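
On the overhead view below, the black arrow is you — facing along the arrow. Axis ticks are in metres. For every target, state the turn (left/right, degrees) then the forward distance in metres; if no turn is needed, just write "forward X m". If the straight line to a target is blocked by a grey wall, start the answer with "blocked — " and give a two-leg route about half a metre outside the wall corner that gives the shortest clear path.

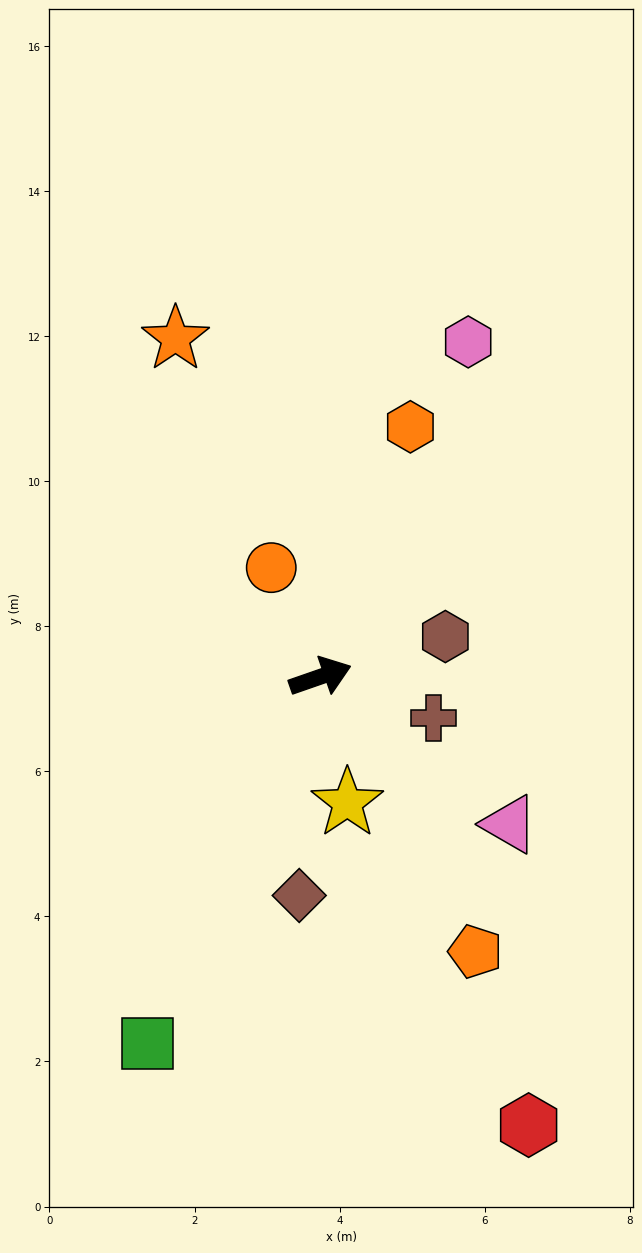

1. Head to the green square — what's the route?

turn right 134°, forward 5.6 m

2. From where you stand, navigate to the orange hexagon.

turn left 51°, forward 3.7 m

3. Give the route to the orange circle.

turn left 95°, forward 1.6 m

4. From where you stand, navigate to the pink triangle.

turn right 57°, forward 3.3 m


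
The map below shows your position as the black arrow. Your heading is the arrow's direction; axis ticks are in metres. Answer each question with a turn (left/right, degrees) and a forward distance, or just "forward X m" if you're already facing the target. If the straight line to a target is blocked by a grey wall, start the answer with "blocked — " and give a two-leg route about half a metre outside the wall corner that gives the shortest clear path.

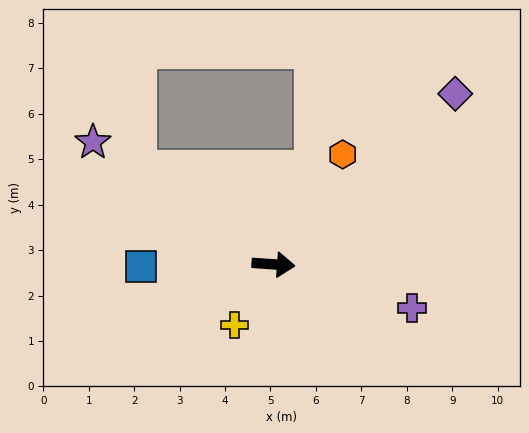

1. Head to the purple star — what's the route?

turn left 150°, forward 4.8 m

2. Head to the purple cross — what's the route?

turn right 13°, forward 3.2 m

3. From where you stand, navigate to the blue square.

turn right 175°, forward 2.9 m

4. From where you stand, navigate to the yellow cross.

turn right 119°, forward 1.6 m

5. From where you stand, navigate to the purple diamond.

turn left 47°, forward 5.5 m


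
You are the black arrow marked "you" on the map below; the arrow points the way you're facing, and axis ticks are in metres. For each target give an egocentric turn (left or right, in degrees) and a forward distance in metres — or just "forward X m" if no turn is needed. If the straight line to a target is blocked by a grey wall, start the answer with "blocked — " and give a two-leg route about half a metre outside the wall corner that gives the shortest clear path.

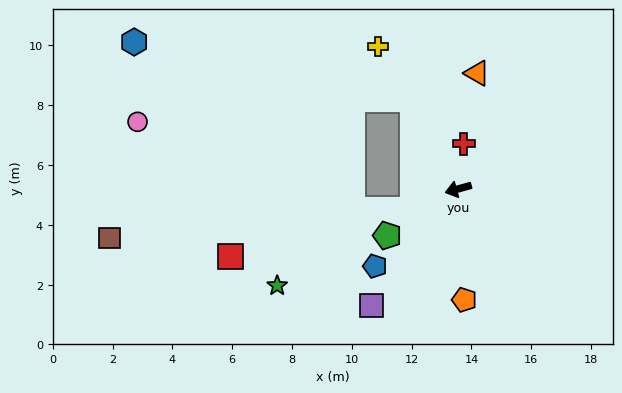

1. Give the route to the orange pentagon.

turn left 78°, forward 3.7 m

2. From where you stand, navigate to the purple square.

turn left 38°, forward 4.9 m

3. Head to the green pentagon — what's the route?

turn left 18°, forward 2.8 m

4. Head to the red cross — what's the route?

turn right 112°, forward 1.5 m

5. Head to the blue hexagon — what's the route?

blocked — turn right 78°, forward 3.4 m, then turn left 51°, forward 9.5 m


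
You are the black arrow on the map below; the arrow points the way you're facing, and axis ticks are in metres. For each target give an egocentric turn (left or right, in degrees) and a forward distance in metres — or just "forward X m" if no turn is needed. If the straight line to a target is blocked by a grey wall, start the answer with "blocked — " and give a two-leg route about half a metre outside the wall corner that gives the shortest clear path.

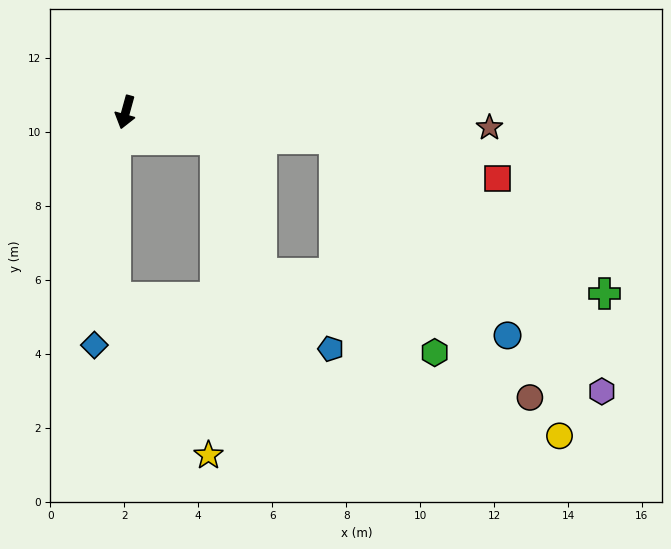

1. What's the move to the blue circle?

blocked — turn left 98°, forward 5.7 m, then turn right 41°, forward 7.1 m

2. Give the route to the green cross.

blocked — turn left 98°, forward 5.7 m, then turn right 22°, forward 8.4 m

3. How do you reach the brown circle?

blocked — turn left 98°, forward 5.7 m, then turn right 46°, forward 8.8 m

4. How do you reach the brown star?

turn left 103°, forward 9.8 m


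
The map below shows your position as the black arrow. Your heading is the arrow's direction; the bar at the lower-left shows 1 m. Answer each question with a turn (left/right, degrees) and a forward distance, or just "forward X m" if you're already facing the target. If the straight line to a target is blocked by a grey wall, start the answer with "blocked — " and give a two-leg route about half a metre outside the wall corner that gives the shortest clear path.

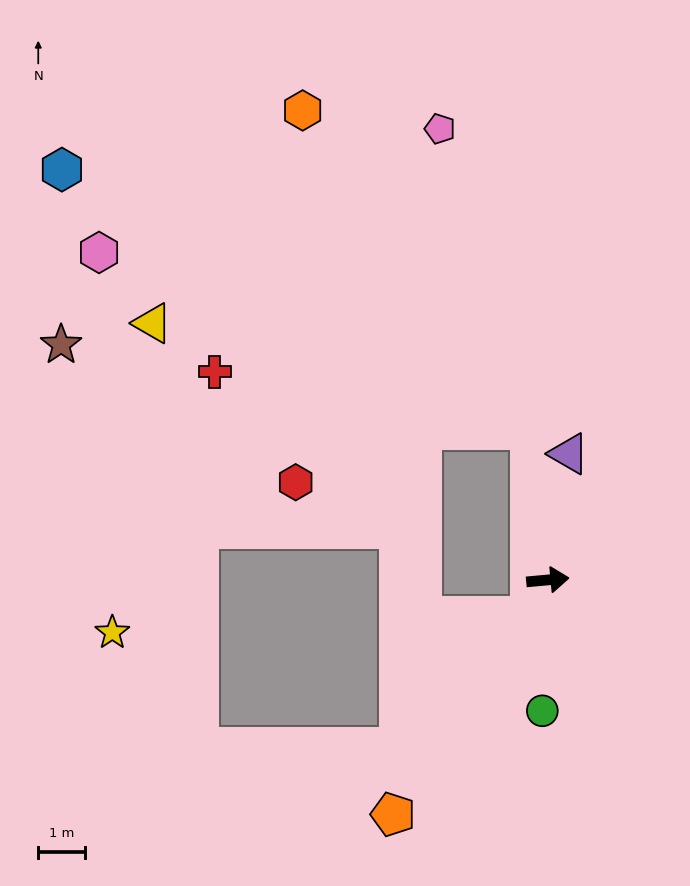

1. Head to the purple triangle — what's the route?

turn left 75°, forward 2.8 m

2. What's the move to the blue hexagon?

blocked — turn left 92°, forward 3.3 m, then turn left 54°, forward 11.6 m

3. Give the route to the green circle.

turn right 98°, forward 2.8 m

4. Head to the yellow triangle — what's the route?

blocked — turn left 92°, forward 3.3 m, then turn left 67°, forward 8.5 m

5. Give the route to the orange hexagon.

blocked — turn left 92°, forward 3.3 m, then turn left 28°, forward 8.5 m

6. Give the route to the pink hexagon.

blocked — turn left 92°, forward 3.3 m, then turn left 60°, forward 10.1 m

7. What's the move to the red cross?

blocked — turn left 92°, forward 3.3 m, then turn left 72°, forward 6.9 m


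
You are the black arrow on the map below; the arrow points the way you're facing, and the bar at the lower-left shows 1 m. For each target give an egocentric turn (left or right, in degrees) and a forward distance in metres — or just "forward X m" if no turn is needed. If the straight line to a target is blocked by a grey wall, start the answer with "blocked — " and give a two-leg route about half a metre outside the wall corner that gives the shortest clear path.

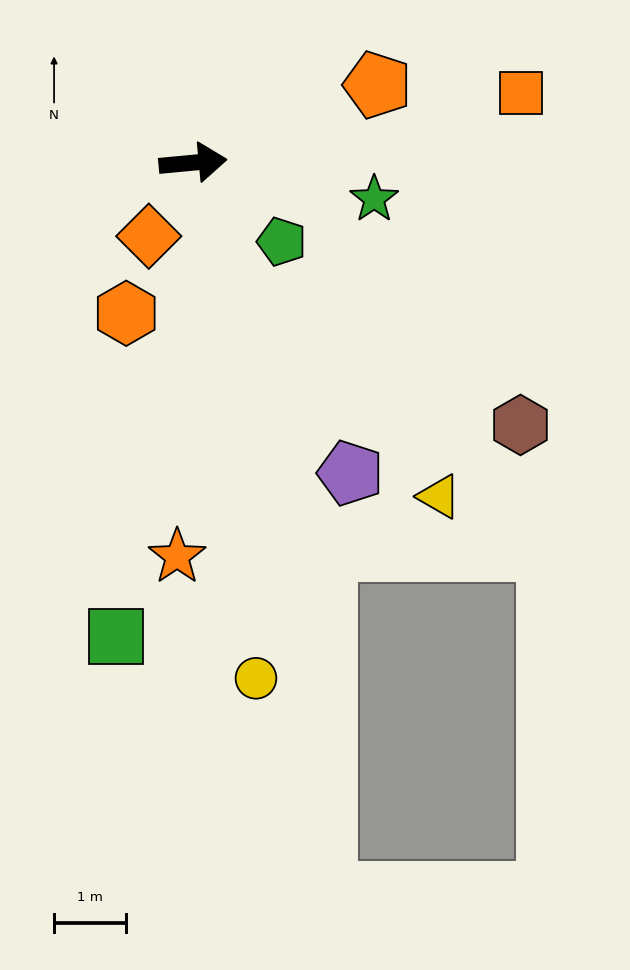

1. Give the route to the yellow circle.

turn right 88°, forward 7.2 m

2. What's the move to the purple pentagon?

turn right 69°, forward 4.8 m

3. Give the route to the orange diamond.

turn right 126°, forward 1.2 m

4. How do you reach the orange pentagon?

turn left 17°, forward 2.8 m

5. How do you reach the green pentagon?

turn right 47°, forward 1.6 m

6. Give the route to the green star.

turn right 17°, forward 2.6 m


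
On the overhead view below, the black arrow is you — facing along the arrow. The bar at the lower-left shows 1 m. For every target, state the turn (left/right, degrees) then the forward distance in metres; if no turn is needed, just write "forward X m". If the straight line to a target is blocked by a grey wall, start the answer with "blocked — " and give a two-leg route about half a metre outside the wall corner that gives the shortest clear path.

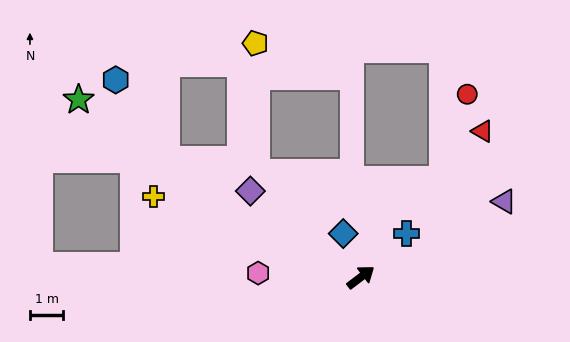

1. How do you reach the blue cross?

turn left 7°, forward 1.9 m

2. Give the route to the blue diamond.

turn left 75°, forward 1.4 m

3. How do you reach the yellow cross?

turn left 122°, forward 6.7 m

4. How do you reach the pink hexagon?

turn left 141°, forward 3.1 m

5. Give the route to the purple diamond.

turn left 105°, forward 4.2 m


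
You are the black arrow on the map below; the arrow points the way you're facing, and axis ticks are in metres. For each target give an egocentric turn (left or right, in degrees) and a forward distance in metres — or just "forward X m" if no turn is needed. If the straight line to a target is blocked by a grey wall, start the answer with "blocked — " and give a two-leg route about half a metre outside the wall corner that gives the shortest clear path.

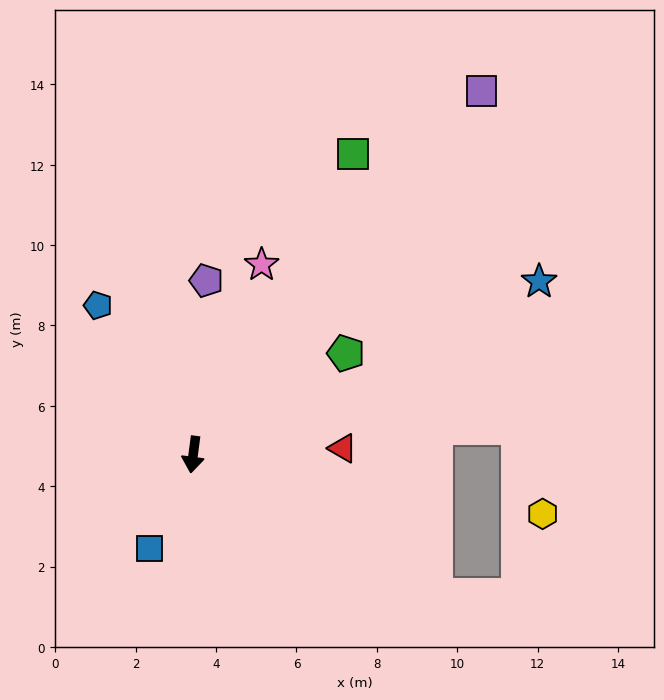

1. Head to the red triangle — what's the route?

turn left 100°, forward 3.7 m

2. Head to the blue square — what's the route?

turn right 17°, forward 2.6 m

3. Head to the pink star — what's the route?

turn left 168°, forward 5.0 m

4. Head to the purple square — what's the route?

turn left 149°, forward 11.5 m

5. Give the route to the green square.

turn left 159°, forward 8.5 m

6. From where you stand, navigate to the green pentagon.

turn left 131°, forward 4.6 m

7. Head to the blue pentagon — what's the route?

turn right 140°, forward 4.4 m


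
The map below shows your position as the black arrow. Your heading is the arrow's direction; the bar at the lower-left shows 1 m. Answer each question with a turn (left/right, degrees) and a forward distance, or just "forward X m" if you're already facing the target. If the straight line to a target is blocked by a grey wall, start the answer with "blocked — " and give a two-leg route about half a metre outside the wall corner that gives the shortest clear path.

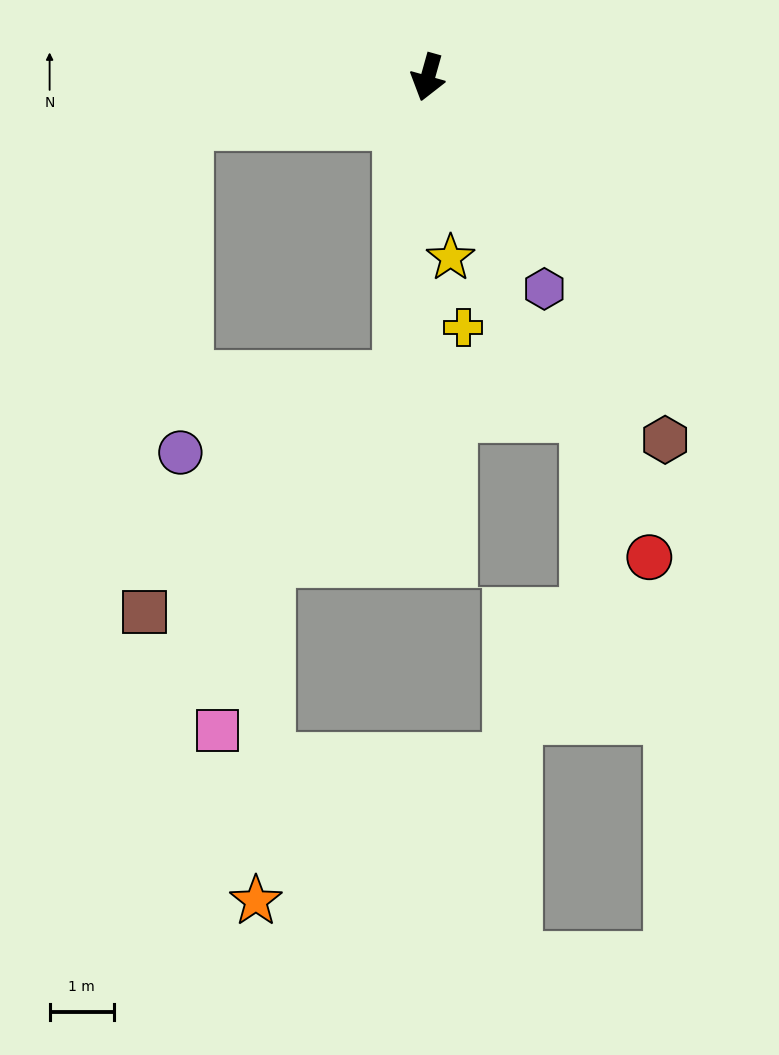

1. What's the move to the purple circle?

blocked — turn left 10°, forward 4.7 m, then turn right 65°, forward 3.6 m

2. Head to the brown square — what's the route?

blocked — turn left 10°, forward 4.7 m, then turn right 42°, forward 5.4 m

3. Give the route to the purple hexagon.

turn left 45°, forward 3.8 m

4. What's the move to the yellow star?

turn left 23°, forward 2.8 m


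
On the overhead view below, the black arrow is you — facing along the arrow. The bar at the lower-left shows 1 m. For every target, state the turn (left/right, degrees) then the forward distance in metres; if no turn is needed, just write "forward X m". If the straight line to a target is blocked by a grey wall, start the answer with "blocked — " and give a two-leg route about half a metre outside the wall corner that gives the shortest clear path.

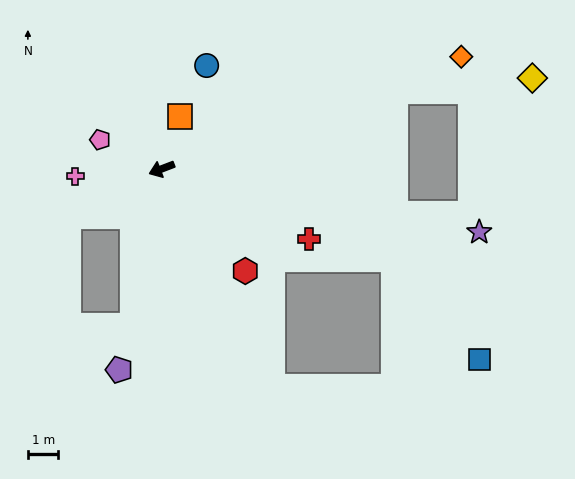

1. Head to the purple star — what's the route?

turn left 148°, forward 10.6 m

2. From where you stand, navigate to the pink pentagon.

turn right 46°, forward 2.2 m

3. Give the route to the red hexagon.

turn left 108°, forward 4.3 m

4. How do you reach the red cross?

turn left 134°, forward 5.3 m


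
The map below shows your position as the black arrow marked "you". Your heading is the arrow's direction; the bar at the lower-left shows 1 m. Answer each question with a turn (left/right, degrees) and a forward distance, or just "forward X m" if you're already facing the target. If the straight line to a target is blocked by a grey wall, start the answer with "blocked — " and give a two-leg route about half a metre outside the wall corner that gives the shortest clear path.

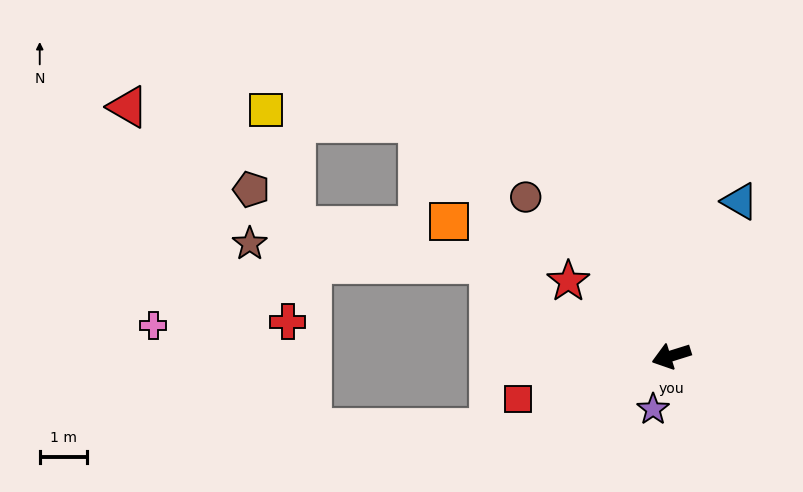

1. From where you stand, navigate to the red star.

turn right 53°, forward 2.7 m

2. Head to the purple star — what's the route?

turn left 54°, forward 1.2 m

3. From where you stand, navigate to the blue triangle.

turn right 131°, forward 3.6 m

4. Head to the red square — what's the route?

forward 3.3 m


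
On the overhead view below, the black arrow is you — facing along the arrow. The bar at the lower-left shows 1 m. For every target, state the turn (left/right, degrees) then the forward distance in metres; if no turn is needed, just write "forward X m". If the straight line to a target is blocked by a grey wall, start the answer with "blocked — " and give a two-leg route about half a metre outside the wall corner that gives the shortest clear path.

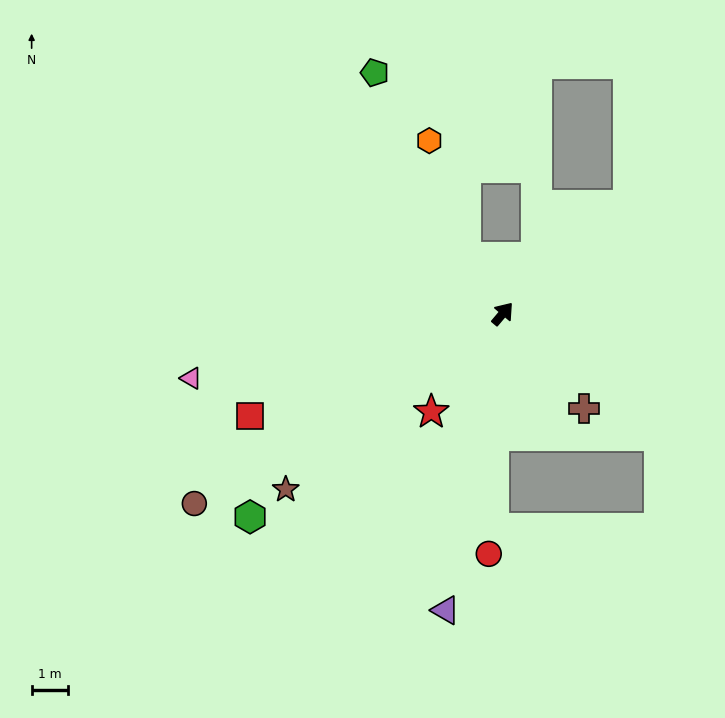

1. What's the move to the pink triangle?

turn left 142°, forward 8.7 m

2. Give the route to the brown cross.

turn right 99°, forward 3.4 m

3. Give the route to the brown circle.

turn left 162°, forward 9.9 m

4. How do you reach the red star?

turn right 176°, forward 3.3 m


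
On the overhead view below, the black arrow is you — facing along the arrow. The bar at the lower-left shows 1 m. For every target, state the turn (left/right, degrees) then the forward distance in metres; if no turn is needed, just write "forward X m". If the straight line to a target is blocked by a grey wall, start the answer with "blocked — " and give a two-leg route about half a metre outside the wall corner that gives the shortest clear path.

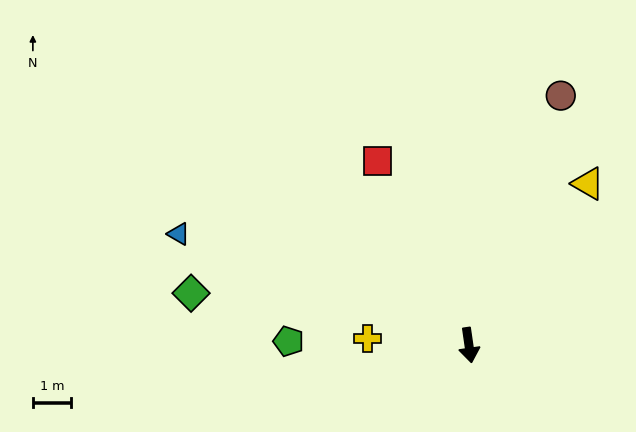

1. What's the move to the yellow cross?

turn right 102°, forward 2.7 m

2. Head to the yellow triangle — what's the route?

turn left 135°, forward 5.3 m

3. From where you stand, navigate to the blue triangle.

turn right 119°, forward 8.2 m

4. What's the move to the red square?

turn right 162°, forward 5.4 m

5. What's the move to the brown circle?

turn left 152°, forward 7.0 m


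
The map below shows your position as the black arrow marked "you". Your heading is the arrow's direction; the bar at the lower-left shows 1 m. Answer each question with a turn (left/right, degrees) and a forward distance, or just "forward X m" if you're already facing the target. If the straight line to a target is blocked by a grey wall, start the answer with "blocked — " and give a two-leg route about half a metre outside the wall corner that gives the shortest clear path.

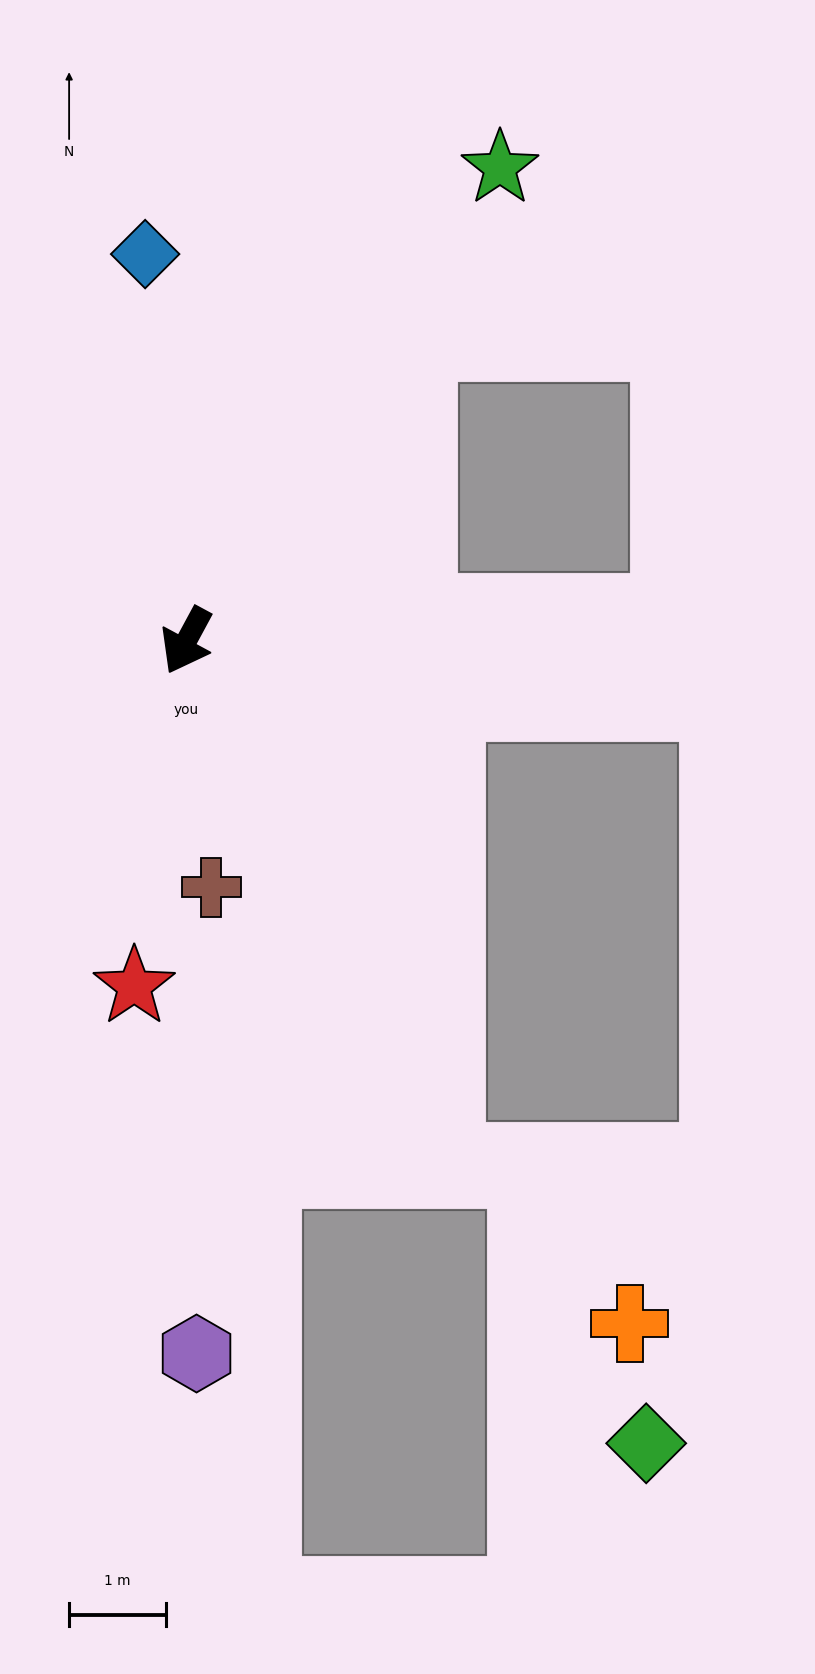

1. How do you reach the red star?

turn left 20°, forward 3.6 m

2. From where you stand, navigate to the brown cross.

turn left 34°, forward 2.6 m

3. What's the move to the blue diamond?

turn right 146°, forward 4.0 m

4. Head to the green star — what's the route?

turn left 175°, forward 5.9 m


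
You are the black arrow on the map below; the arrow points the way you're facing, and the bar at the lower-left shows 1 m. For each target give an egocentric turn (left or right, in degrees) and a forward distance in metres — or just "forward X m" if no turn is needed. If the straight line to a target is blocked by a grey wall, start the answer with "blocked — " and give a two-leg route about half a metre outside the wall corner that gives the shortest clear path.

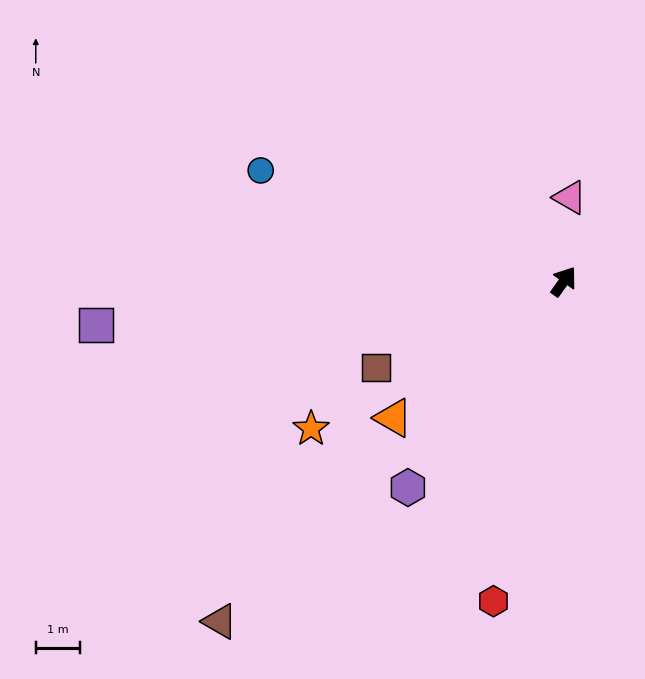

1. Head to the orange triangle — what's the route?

turn left 164°, forward 4.9 m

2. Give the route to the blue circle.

turn left 105°, forward 7.2 m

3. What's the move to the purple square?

turn left 131°, forward 10.5 m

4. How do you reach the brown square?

turn left 150°, forward 4.6 m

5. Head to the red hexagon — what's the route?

turn right 157°, forward 7.3 m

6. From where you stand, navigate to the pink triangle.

turn left 31°, forward 1.9 m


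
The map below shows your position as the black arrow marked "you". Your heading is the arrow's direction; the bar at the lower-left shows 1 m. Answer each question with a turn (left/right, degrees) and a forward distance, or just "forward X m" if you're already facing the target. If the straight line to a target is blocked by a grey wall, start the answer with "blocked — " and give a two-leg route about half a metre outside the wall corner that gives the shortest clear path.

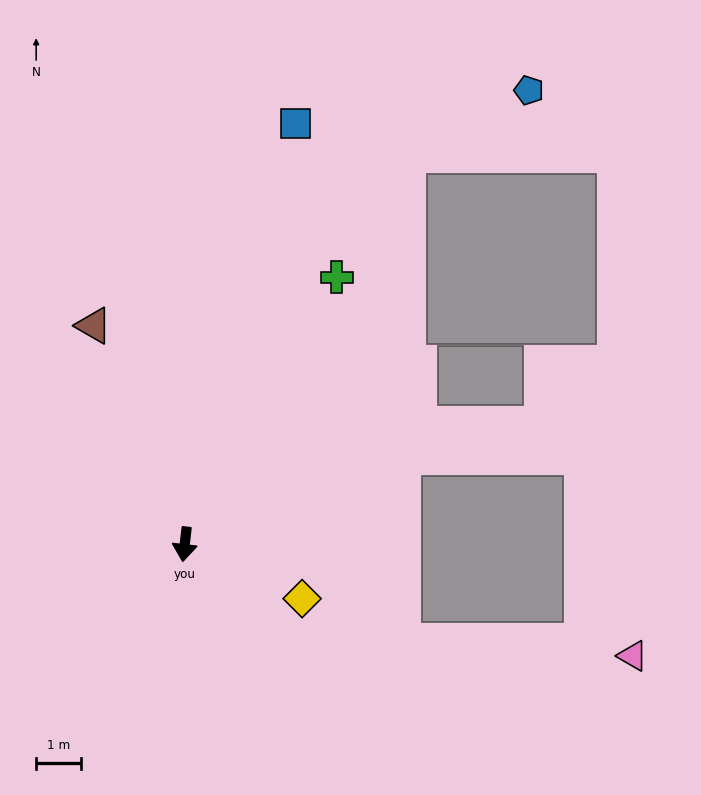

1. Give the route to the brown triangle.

turn right 151°, forward 5.3 m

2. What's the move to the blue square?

turn left 172°, forward 9.8 m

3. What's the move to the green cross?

turn left 157°, forward 6.9 m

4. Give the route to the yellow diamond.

turn left 72°, forward 2.9 m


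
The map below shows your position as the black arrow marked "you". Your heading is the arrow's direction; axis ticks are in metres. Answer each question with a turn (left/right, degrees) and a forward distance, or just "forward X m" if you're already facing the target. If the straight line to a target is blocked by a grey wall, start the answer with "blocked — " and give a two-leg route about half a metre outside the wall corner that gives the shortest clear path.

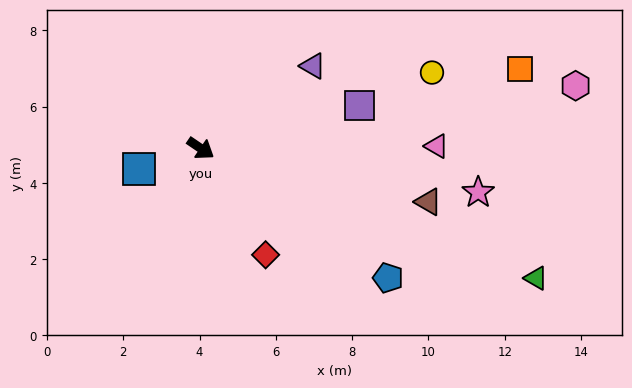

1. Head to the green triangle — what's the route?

turn left 13°, forward 9.4 m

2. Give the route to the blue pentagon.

forward 6.0 m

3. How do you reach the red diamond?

turn right 25°, forward 3.3 m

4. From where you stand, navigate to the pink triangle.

turn left 35°, forward 6.2 m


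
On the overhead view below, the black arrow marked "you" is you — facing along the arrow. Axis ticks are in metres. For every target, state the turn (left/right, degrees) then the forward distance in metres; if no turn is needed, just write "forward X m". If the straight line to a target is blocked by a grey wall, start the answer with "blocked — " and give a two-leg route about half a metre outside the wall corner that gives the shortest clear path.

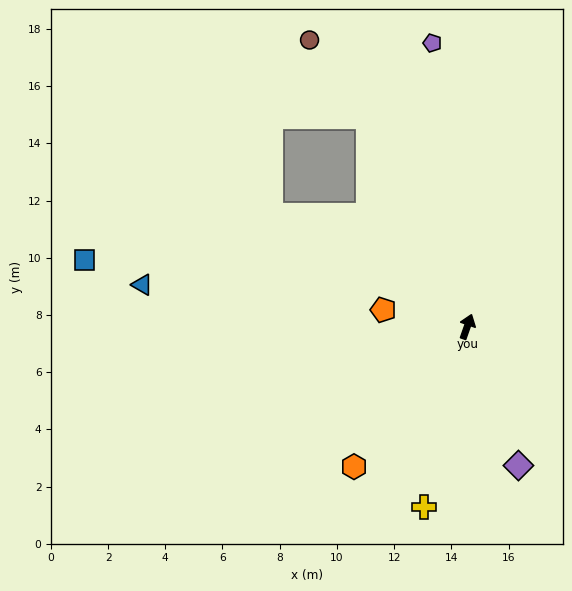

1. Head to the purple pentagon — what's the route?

turn left 26°, forward 10.0 m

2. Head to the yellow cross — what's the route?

turn right 174°, forward 6.5 m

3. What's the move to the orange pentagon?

turn left 98°, forward 3.0 m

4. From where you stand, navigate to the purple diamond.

turn right 140°, forward 5.2 m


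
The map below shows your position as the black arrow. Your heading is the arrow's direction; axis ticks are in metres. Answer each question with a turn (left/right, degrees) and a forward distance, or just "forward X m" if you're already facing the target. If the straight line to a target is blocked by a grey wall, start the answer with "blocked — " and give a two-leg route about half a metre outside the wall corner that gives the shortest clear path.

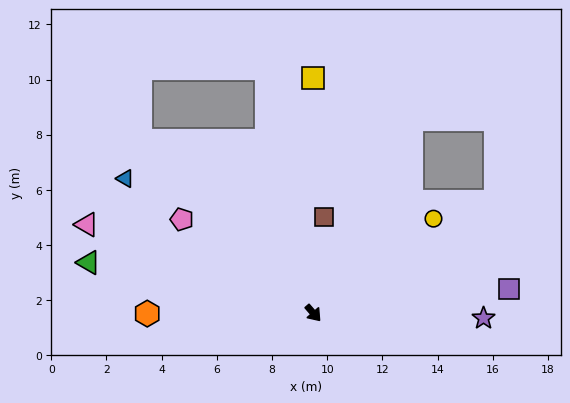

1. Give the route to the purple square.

turn left 56°, forward 7.1 m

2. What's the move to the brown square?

turn left 133°, forward 3.5 m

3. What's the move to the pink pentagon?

turn right 166°, forward 5.9 m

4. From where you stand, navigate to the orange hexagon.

turn right 131°, forward 6.0 m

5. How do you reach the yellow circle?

turn left 87°, forward 5.5 m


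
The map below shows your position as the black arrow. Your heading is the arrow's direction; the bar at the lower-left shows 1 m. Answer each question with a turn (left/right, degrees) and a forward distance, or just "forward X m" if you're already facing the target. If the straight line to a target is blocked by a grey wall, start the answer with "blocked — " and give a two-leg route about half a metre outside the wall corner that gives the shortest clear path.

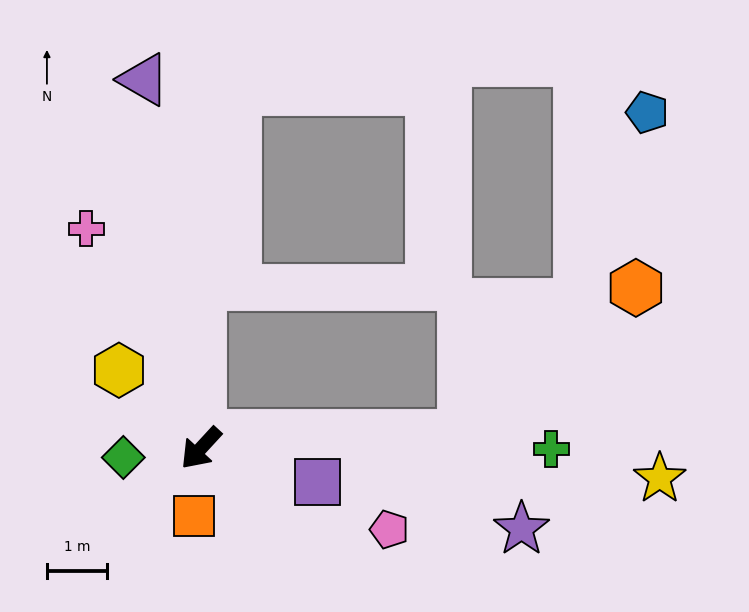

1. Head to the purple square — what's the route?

turn left 116°, forward 2.0 m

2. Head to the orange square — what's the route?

turn left 37°, forward 1.1 m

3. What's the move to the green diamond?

turn right 41°, forward 1.3 m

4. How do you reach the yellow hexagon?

turn right 91°, forward 1.9 m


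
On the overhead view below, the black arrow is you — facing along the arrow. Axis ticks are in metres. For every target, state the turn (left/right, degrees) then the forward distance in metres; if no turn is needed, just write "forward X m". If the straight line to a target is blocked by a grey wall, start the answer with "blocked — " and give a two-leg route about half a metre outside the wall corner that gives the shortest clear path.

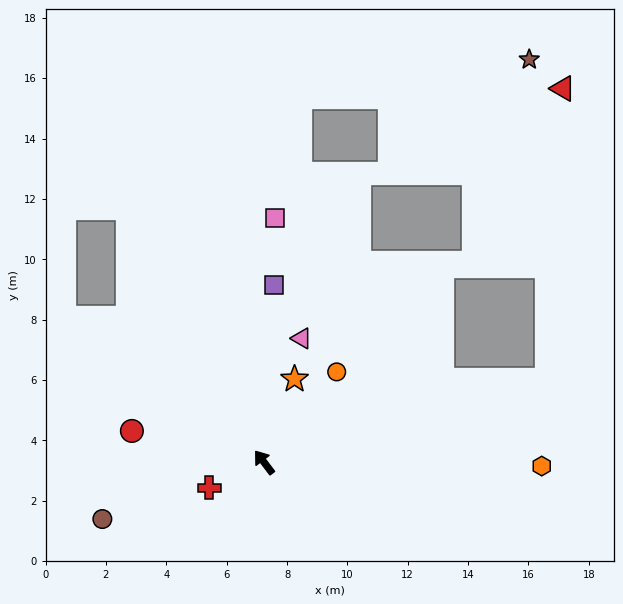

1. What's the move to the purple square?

turn right 40°, forward 5.9 m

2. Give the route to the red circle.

turn left 39°, forward 4.5 m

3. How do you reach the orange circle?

turn right 76°, forward 3.8 m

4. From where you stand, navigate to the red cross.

turn left 78°, forward 2.0 m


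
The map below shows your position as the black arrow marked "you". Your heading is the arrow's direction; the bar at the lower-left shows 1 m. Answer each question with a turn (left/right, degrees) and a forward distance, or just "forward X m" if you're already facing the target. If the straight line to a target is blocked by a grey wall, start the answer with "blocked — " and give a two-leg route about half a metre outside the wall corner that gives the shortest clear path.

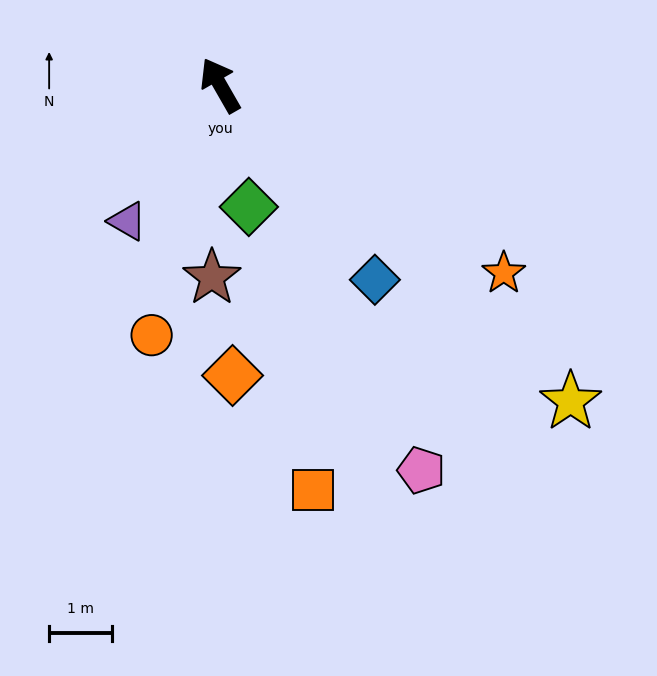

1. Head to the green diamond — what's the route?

turn left 163°, forward 2.0 m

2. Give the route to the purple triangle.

turn left 116°, forward 2.6 m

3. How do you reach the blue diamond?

turn right 171°, forward 3.9 m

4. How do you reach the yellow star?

turn right 162°, forward 7.5 m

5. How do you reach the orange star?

turn right 153°, forward 5.4 m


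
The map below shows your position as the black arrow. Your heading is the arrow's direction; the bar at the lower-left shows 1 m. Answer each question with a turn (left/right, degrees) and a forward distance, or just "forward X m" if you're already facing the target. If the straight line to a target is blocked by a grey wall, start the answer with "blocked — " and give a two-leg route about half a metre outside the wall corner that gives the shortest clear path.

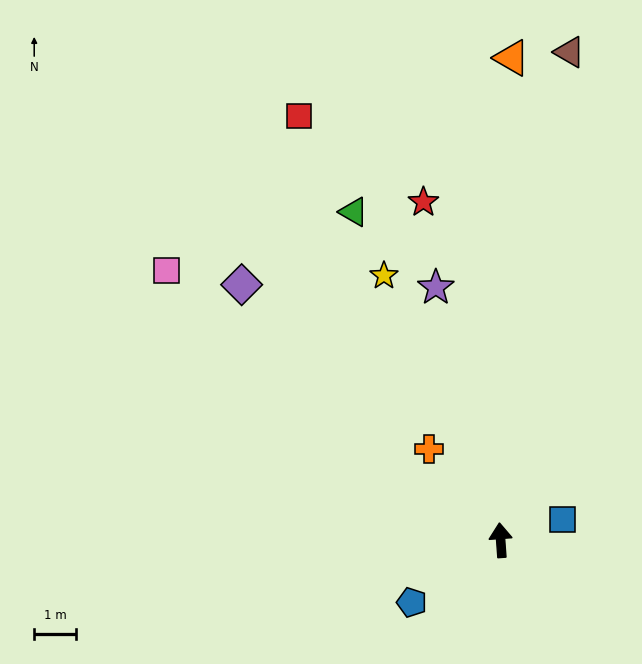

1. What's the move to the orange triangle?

turn right 5°, forward 11.7 m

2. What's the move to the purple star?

turn left 10°, forward 6.3 m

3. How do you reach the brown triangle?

turn right 12°, forward 11.9 m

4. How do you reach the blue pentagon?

turn left 121°, forward 2.6 m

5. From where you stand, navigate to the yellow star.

turn left 20°, forward 7.0 m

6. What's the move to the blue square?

turn right 75°, forward 1.6 m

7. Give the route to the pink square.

turn left 47°, forward 10.4 m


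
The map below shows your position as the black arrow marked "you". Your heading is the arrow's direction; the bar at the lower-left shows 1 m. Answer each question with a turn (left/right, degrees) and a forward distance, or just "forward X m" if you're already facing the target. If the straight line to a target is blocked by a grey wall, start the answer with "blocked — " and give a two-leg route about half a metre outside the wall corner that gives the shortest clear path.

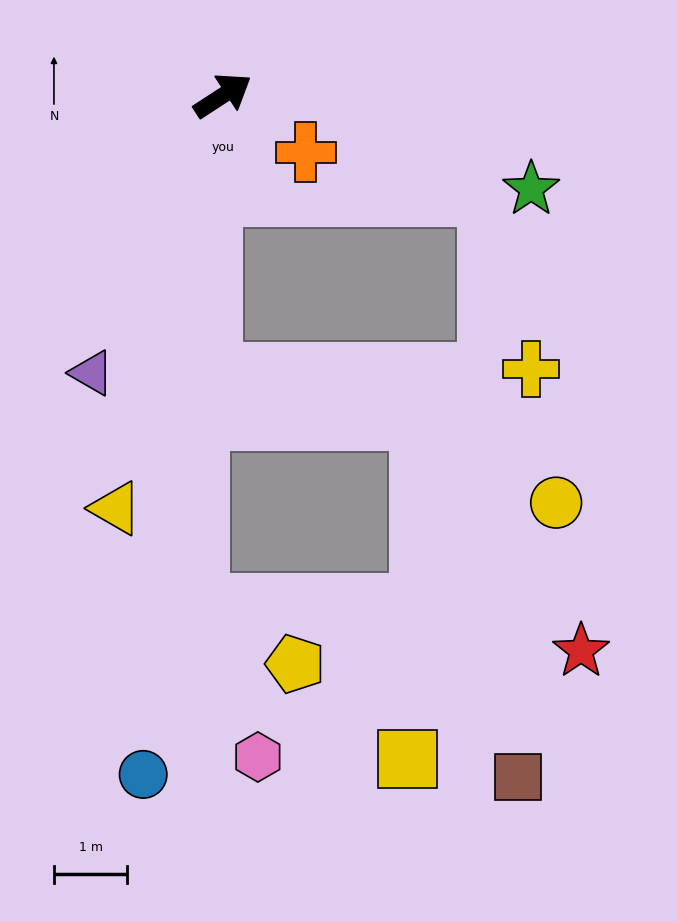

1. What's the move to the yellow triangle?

turn right 138°, forward 5.8 m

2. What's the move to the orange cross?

turn right 68°, forward 1.4 m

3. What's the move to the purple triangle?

turn right 148°, forward 4.2 m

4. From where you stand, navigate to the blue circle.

turn right 130°, forward 9.3 m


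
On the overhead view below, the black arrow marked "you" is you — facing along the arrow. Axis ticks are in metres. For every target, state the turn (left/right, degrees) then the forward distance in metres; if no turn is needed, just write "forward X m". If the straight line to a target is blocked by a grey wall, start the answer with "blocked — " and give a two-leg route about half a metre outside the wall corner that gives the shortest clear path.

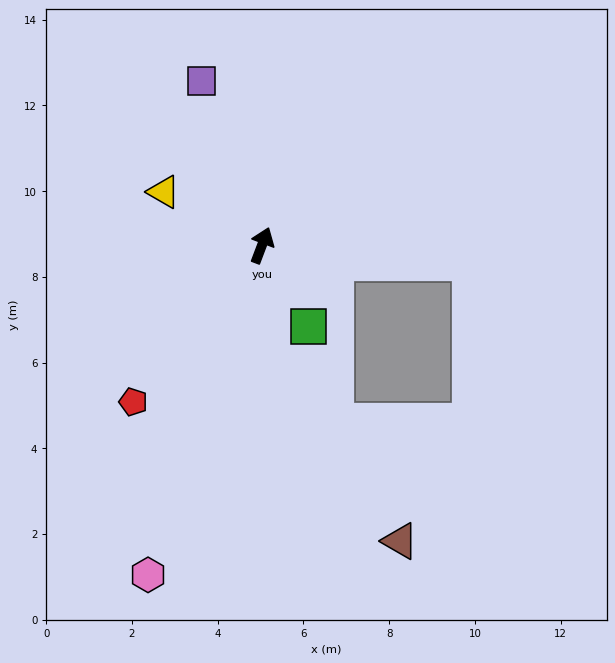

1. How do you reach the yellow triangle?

turn left 82°, forward 2.6 m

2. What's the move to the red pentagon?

turn left 161°, forward 4.7 m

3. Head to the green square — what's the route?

turn right 130°, forward 2.2 m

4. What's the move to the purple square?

turn left 41°, forward 4.1 m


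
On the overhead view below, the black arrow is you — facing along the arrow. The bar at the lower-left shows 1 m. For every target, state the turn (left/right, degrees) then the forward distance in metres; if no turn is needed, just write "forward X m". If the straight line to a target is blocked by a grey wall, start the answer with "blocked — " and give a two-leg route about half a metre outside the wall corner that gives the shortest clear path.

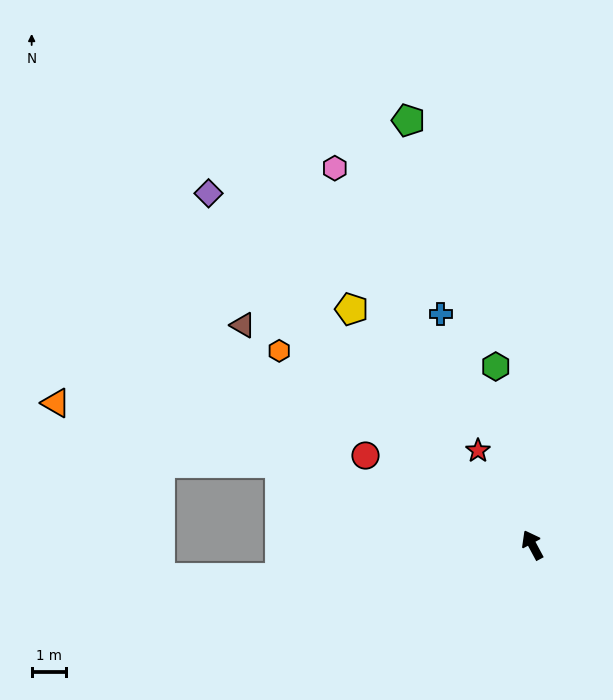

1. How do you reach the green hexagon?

turn right 17°, forward 5.2 m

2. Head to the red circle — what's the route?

turn left 34°, forward 5.5 m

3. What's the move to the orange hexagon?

turn left 24°, forward 9.2 m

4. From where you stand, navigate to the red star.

forward 3.1 m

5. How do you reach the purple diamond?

turn left 14°, forward 13.8 m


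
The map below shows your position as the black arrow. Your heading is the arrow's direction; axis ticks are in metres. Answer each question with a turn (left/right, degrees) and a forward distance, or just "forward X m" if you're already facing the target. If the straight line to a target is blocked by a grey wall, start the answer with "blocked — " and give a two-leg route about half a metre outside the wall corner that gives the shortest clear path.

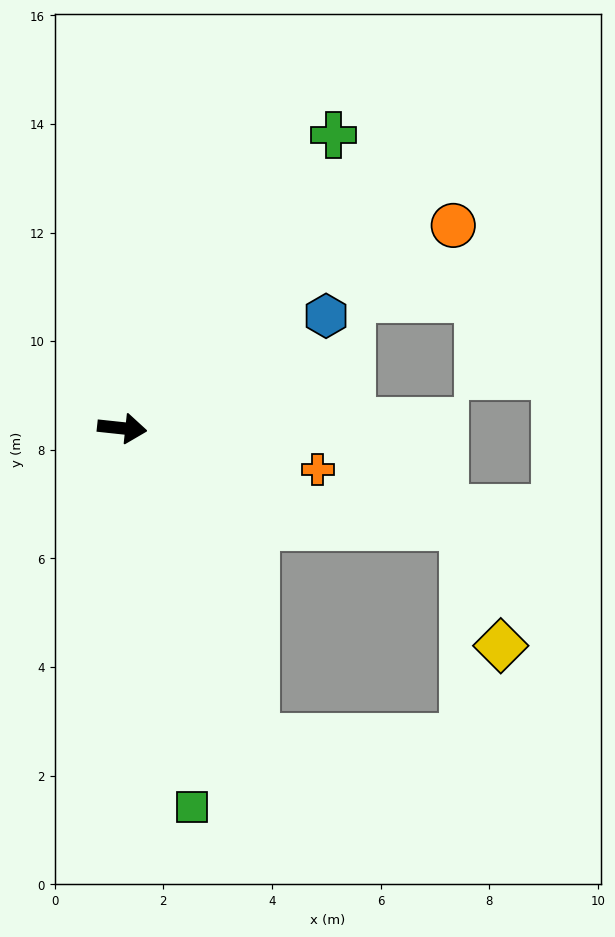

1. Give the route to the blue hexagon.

turn left 35°, forward 4.3 m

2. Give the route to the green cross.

turn left 60°, forward 6.7 m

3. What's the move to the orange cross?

turn right 6°, forward 3.7 m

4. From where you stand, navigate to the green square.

turn right 74°, forward 7.1 m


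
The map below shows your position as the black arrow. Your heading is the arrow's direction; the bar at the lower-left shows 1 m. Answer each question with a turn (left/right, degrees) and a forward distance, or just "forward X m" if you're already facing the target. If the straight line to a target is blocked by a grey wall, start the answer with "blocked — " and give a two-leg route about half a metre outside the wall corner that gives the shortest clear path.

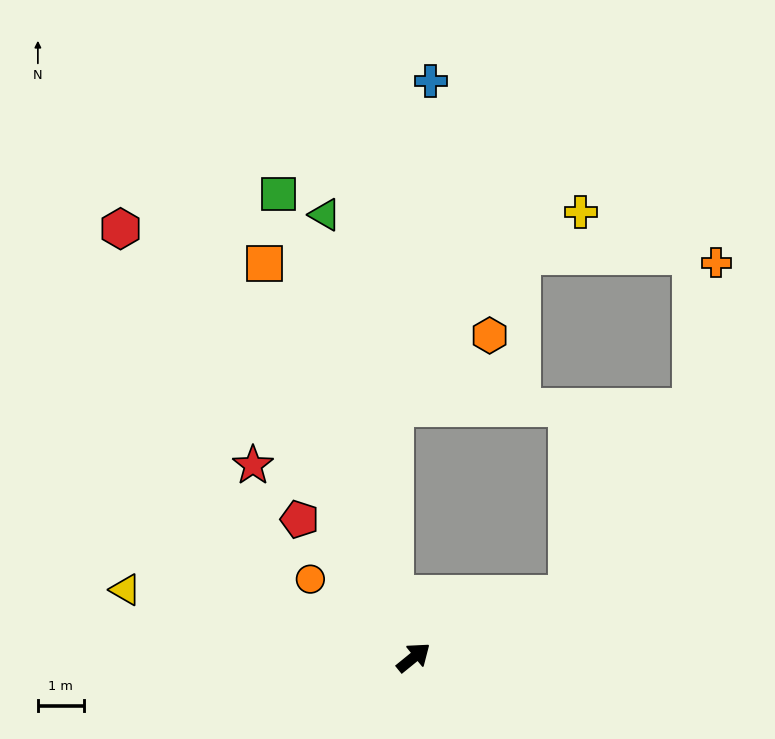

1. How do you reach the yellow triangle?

turn left 128°, forward 6.5 m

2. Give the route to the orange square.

turn left 72°, forward 9.2 m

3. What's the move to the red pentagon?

turn left 90°, forward 3.9 m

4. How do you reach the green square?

turn left 67°, forward 10.5 m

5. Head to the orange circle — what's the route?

turn left 104°, forward 2.8 m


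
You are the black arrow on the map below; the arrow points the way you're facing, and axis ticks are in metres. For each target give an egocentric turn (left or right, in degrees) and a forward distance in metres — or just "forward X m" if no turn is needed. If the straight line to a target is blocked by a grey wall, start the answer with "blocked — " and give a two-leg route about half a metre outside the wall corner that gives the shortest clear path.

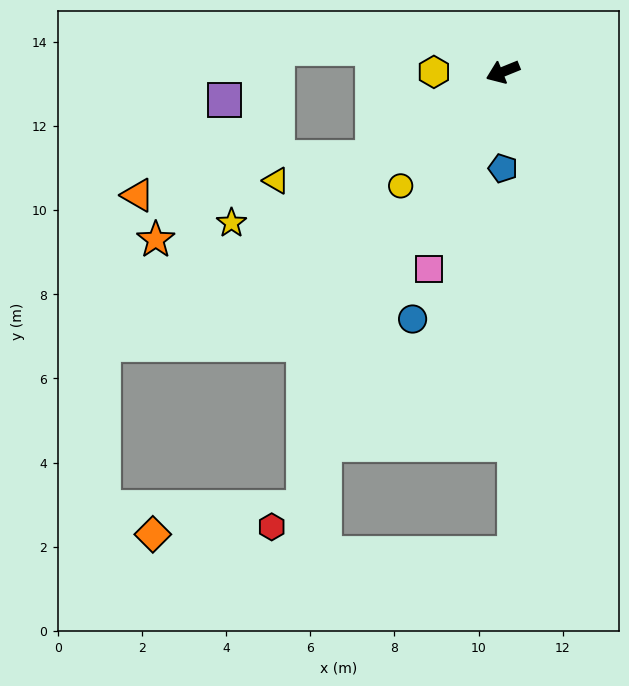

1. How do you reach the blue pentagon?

turn left 68°, forward 2.3 m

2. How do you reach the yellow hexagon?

turn right 22°, forward 1.6 m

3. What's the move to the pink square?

turn left 47°, forward 5.0 m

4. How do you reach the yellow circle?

turn left 26°, forward 3.6 m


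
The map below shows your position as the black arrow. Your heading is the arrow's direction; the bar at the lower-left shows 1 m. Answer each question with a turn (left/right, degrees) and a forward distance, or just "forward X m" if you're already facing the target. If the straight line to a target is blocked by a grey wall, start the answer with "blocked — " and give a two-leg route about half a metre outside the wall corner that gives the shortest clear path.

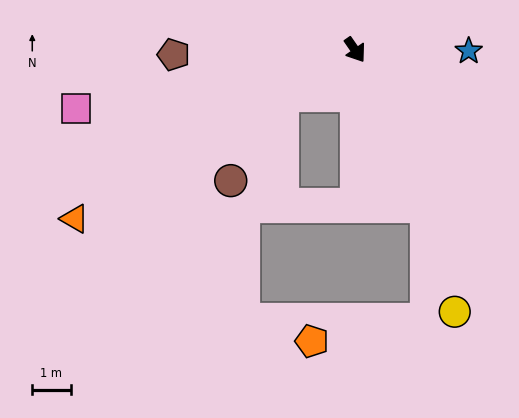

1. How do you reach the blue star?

turn left 55°, forward 3.0 m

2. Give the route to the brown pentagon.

turn right 123°, forward 4.7 m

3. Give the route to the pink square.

turn right 113°, forward 7.4 m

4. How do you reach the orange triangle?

turn right 94°, forward 8.5 m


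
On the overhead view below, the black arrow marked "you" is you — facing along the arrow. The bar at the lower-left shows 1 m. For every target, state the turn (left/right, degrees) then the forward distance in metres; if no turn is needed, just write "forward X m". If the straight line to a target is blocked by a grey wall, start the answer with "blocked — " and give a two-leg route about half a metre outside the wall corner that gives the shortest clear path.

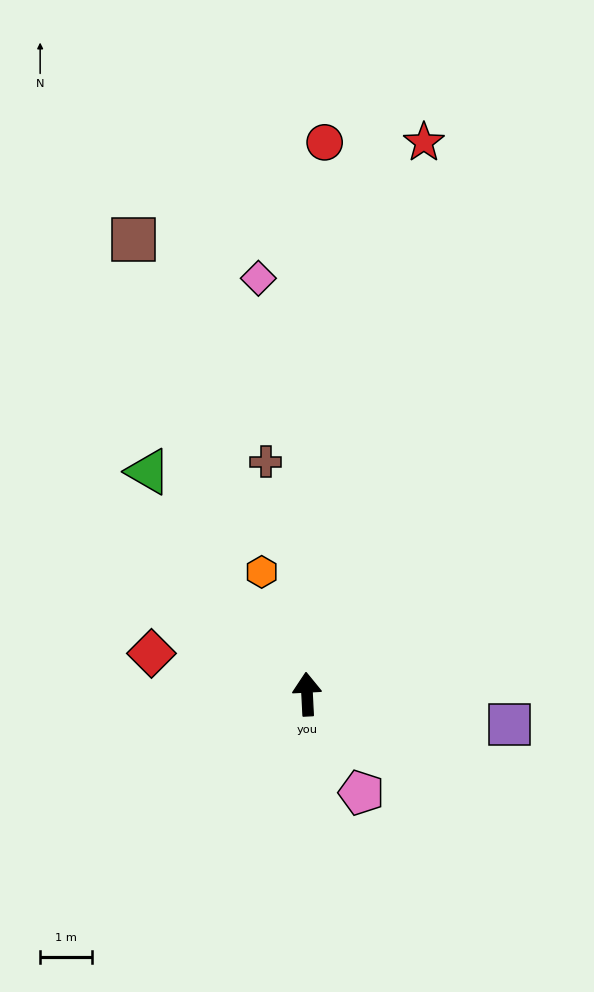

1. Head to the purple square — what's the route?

turn right 102°, forward 4.0 m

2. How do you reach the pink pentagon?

turn right 154°, forward 2.2 m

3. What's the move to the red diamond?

turn left 72°, forward 3.1 m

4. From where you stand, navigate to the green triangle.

turn left 33°, forward 5.3 m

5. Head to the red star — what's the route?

turn right 15°, forward 10.9 m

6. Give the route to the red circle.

turn right 5°, forward 10.7 m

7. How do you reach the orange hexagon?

turn left 17°, forward 2.5 m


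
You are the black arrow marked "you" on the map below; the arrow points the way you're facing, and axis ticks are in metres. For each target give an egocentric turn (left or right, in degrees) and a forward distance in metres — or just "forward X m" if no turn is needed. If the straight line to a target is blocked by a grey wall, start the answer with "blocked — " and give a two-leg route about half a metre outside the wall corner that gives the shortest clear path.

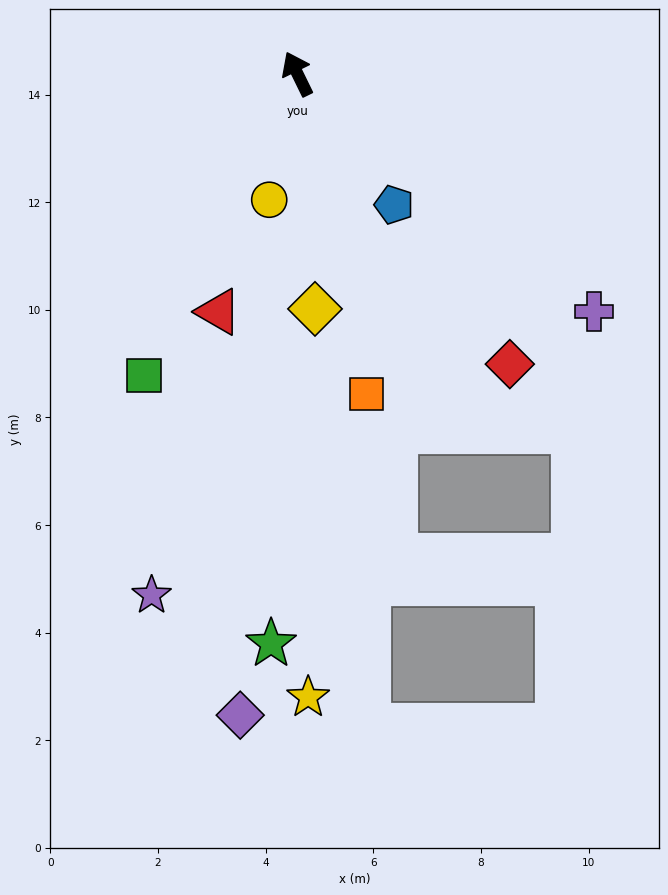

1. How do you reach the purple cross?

turn right 155°, forward 7.1 m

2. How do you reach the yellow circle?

turn left 141°, forward 2.4 m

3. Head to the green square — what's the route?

turn left 127°, forward 6.3 m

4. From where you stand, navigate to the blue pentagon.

turn right 170°, forward 3.0 m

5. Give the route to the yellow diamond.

turn left 158°, forward 4.4 m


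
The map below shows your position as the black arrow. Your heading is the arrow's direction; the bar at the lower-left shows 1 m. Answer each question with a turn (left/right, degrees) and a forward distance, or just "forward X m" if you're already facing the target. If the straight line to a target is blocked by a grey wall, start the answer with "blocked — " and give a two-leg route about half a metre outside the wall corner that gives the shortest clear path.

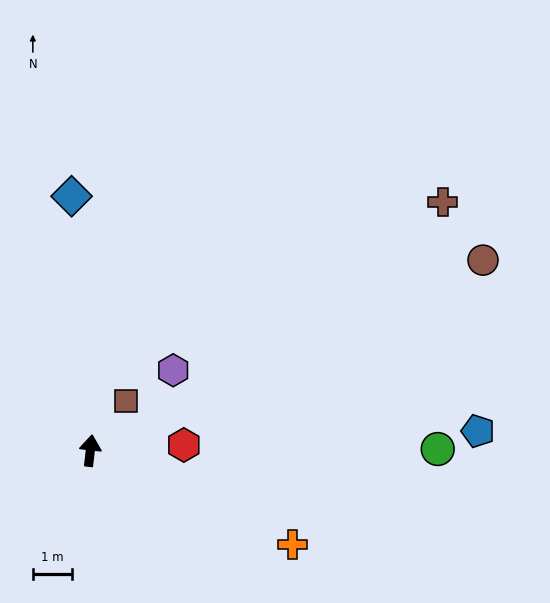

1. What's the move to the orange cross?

turn right 108°, forward 5.7 m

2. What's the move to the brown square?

turn right 30°, forward 1.6 m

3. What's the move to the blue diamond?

turn left 11°, forward 6.5 m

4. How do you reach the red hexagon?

turn right 80°, forward 2.4 m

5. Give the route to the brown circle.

turn right 58°, forward 11.1 m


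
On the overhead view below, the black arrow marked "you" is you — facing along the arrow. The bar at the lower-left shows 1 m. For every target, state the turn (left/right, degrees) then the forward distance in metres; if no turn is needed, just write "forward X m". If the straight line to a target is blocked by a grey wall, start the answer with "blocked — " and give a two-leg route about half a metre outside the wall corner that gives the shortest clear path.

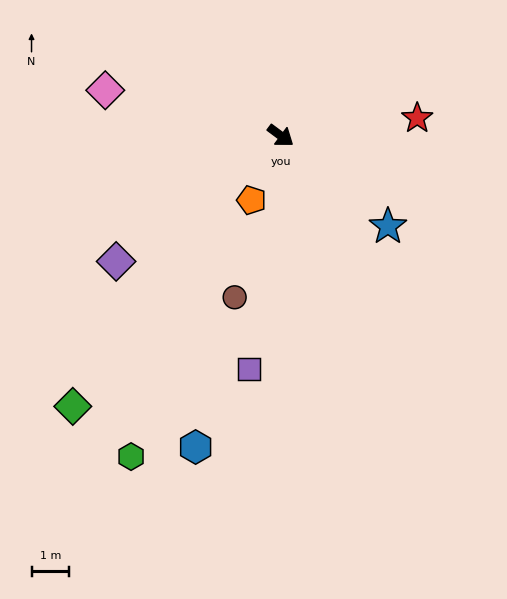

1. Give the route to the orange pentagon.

turn right 78°, forward 1.9 m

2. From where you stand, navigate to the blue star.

turn right 4°, forward 3.7 m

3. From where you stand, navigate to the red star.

turn left 44°, forward 3.7 m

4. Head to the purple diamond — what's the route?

turn right 106°, forward 5.5 m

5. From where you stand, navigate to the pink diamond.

turn right 158°, forward 4.8 m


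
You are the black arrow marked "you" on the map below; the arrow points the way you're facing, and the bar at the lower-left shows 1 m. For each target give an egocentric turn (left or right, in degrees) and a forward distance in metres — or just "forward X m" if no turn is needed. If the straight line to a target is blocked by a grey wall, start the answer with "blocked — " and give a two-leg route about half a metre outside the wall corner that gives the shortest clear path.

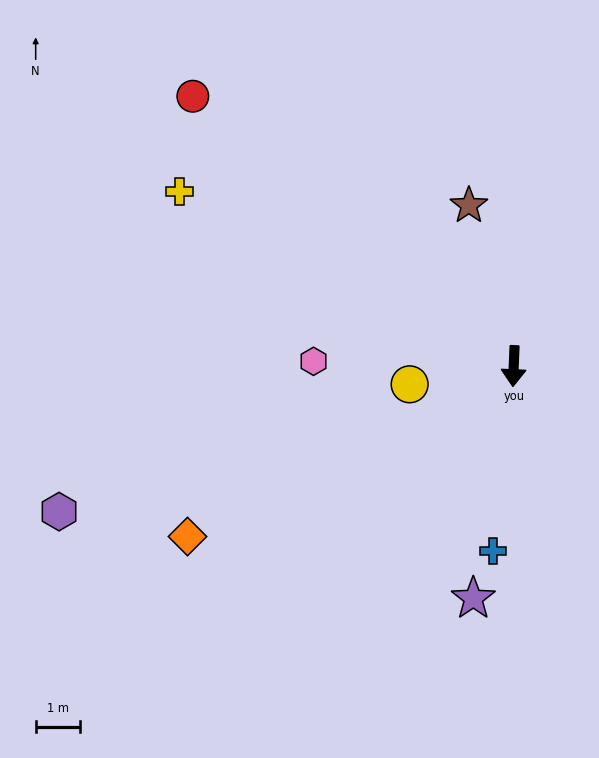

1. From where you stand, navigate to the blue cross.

turn right 4°, forward 4.2 m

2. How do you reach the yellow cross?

turn right 115°, forward 8.5 m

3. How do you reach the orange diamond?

turn right 60°, forward 8.3 m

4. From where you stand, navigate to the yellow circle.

turn right 78°, forward 2.4 m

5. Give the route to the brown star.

turn right 162°, forward 3.8 m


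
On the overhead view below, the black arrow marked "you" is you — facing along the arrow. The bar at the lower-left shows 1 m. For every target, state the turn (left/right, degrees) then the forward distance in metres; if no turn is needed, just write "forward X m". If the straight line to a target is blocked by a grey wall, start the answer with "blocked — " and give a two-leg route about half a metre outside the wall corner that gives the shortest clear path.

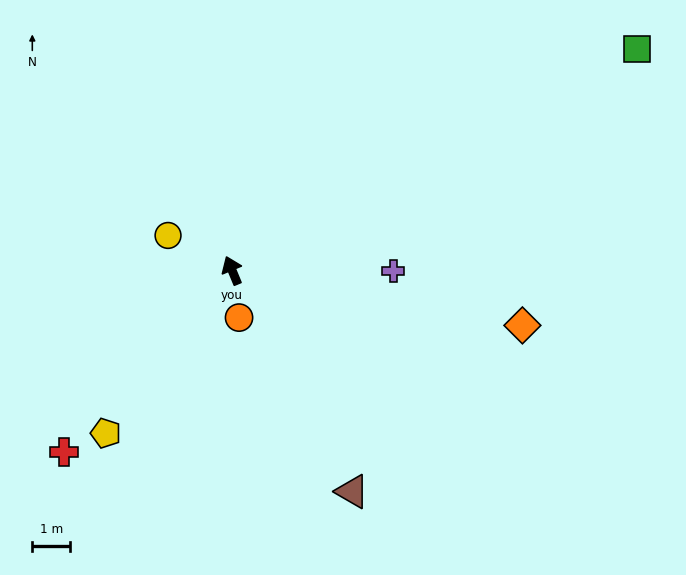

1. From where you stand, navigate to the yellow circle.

turn left 39°, forward 1.9 m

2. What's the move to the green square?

turn right 84°, forward 12.2 m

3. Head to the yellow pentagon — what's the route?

turn left 120°, forward 5.4 m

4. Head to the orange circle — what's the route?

turn left 166°, forward 1.3 m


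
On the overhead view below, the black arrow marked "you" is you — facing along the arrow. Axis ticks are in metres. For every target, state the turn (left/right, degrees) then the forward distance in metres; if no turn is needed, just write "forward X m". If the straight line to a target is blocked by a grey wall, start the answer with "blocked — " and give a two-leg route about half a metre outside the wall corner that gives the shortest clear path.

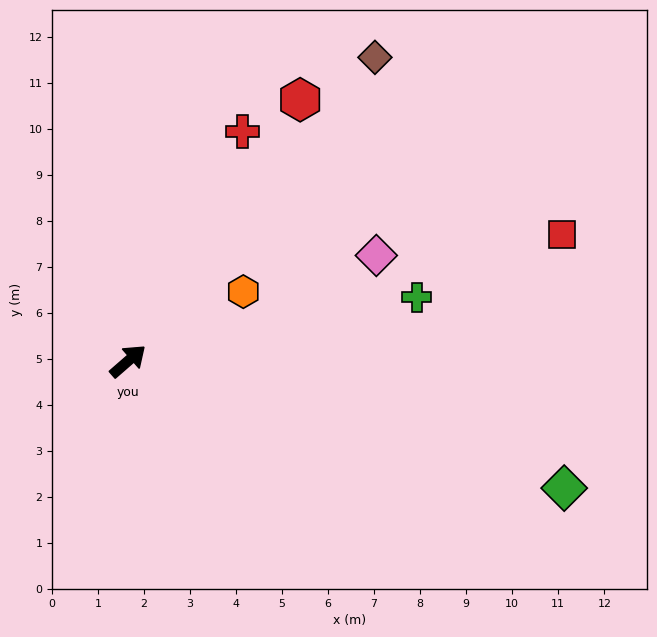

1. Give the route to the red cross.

turn left 22°, forward 5.6 m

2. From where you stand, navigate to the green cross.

turn right 29°, forward 6.4 m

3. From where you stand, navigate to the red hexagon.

turn left 16°, forward 6.8 m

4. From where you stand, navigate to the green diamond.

turn right 57°, forward 9.9 m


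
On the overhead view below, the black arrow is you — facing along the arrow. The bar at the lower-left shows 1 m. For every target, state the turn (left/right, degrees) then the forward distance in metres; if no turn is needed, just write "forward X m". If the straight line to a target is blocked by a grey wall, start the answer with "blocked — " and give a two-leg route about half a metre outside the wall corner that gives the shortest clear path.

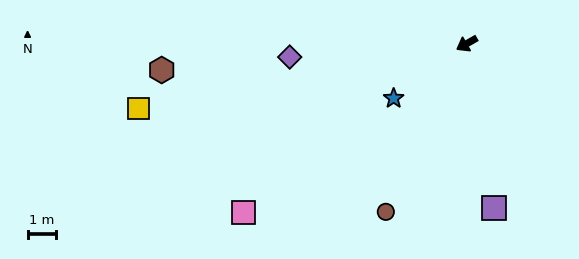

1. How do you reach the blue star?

turn left 7°, forward 3.2 m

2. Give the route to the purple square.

turn left 70°, forward 5.9 m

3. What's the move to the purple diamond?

turn right 25°, forward 6.2 m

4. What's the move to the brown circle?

turn left 35°, forward 6.6 m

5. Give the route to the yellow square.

turn right 19°, forward 11.7 m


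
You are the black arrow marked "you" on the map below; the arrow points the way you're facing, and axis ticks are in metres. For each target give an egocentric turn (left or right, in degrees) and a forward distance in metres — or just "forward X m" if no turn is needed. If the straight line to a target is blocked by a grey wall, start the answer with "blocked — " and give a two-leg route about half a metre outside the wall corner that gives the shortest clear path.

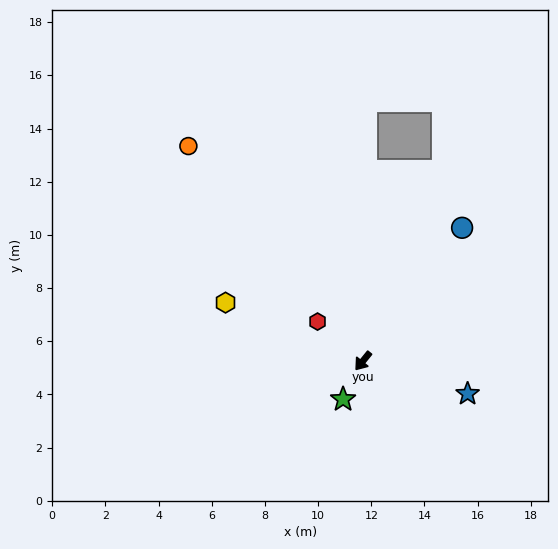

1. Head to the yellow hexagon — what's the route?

turn right 74°, forward 5.6 m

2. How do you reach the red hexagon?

turn right 92°, forward 2.3 m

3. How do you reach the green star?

turn left 12°, forward 1.6 m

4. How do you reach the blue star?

turn left 112°, forward 4.1 m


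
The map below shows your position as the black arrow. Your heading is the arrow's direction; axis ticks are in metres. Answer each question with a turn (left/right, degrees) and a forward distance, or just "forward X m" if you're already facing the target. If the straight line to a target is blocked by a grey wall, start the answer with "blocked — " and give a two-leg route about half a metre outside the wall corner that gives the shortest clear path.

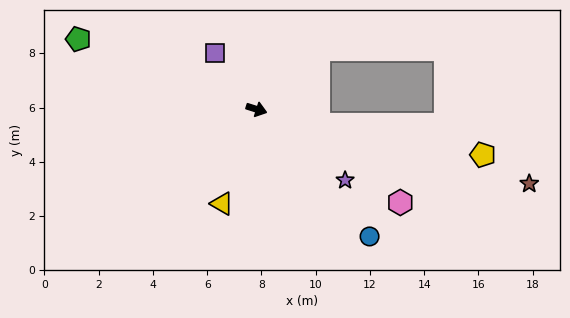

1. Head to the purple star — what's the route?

turn right 21°, forward 4.2 m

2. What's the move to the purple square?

turn left 144°, forward 2.6 m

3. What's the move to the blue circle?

turn right 31°, forward 6.3 m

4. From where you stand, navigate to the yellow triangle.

turn right 93°, forward 3.7 m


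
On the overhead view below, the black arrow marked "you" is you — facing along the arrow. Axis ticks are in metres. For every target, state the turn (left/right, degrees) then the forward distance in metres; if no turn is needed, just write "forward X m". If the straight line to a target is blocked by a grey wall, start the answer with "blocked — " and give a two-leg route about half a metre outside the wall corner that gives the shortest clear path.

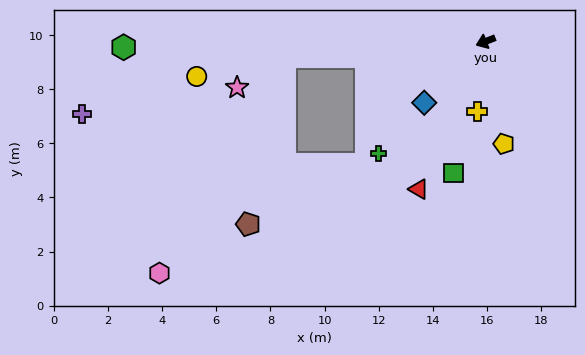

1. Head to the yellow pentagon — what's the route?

turn left 79°, forward 3.8 m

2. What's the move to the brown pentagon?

blocked — turn right 17°, forward 7.4 m, then turn left 73°, forward 6.3 m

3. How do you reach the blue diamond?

turn left 24°, forward 3.2 m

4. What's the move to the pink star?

blocked — turn right 17°, forward 7.4 m, then turn left 28°, forward 2.1 m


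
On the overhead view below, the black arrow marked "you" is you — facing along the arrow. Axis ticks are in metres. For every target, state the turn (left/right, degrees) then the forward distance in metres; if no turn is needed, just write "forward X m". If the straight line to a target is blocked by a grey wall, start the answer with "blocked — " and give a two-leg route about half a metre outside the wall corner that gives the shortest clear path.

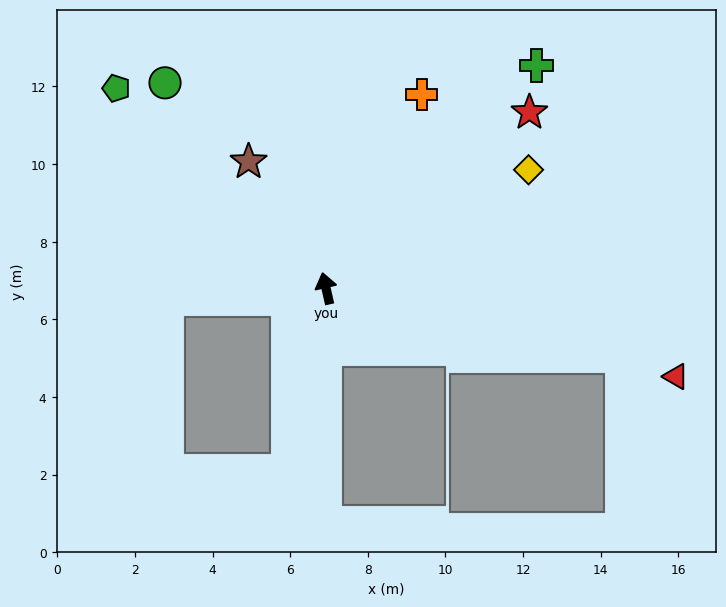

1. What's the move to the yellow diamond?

turn right 73°, forward 6.0 m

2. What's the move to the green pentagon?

turn left 34°, forward 7.5 m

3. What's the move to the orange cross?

turn right 39°, forward 5.6 m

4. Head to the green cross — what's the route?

turn right 56°, forward 7.9 m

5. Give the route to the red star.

turn right 62°, forward 6.9 m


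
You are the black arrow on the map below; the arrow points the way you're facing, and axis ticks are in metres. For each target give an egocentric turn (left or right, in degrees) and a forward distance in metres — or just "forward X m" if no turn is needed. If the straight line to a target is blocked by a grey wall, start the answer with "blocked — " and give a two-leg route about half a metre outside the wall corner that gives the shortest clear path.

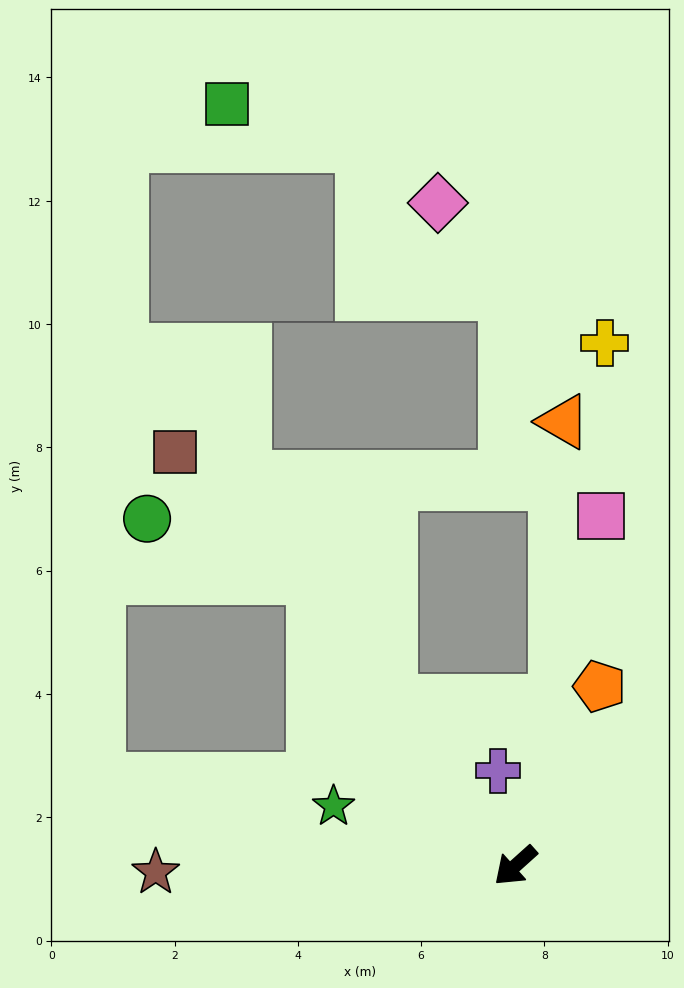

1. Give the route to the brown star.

turn right 41°, forward 5.8 m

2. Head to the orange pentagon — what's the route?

turn right 157°, forward 3.2 m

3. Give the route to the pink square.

turn right 146°, forward 5.8 m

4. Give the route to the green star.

turn right 60°, forward 3.1 m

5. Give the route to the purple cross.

turn right 122°, forward 1.6 m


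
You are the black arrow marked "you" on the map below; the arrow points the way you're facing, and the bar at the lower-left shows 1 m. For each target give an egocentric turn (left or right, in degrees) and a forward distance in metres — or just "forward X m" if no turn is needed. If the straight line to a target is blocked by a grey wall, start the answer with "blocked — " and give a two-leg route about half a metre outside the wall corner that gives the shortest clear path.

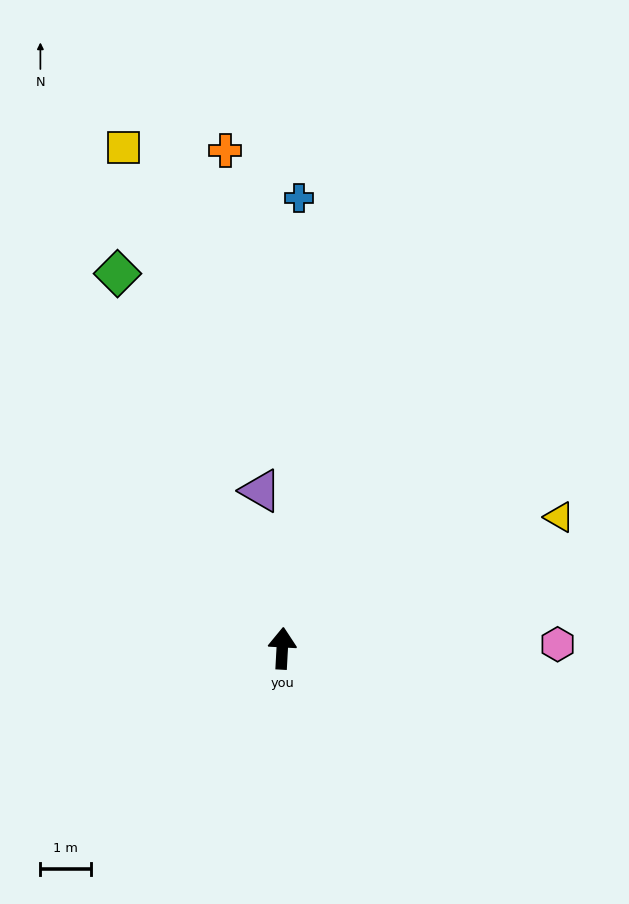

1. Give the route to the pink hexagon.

turn right 86°, forward 5.5 m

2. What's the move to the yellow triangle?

turn right 62°, forward 6.1 m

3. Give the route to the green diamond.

turn left 27°, forward 8.2 m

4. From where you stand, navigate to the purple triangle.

turn left 11°, forward 3.2 m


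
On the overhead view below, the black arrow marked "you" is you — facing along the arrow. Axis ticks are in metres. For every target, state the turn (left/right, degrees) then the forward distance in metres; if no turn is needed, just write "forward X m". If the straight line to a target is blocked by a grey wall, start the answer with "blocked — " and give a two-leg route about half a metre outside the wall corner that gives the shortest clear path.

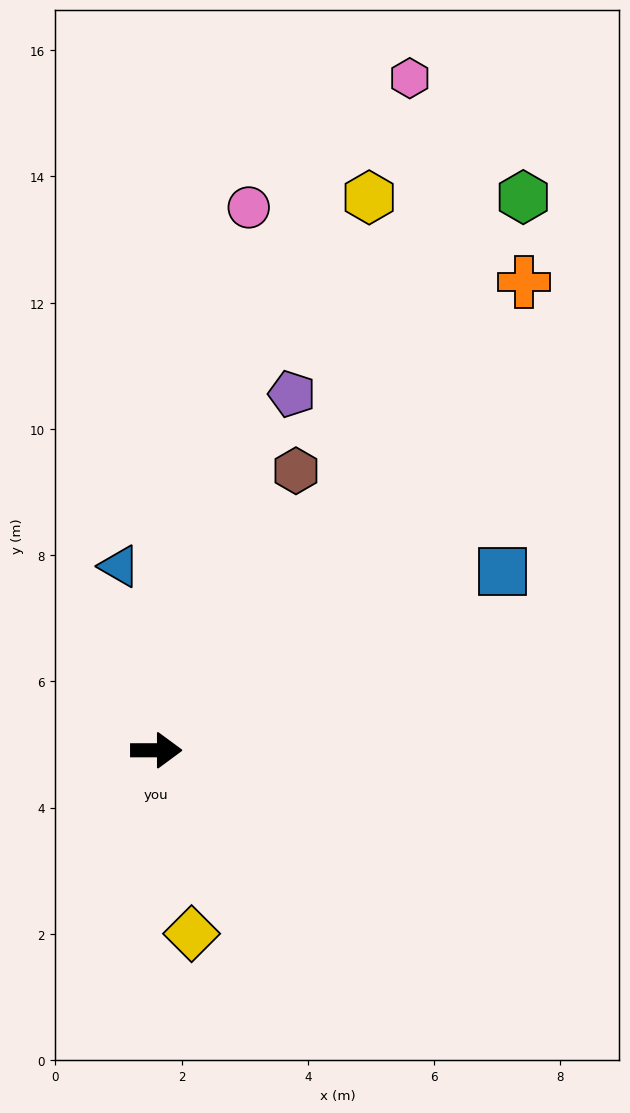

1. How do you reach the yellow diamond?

turn right 79°, forward 3.0 m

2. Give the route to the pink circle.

turn left 80°, forward 8.7 m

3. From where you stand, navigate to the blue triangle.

turn left 101°, forward 3.0 m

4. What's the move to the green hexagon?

turn left 56°, forward 10.5 m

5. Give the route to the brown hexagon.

turn left 63°, forward 5.0 m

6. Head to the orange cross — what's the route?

turn left 52°, forward 9.4 m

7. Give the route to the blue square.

turn left 27°, forward 6.2 m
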